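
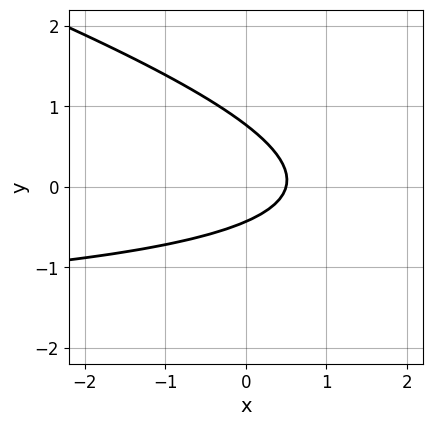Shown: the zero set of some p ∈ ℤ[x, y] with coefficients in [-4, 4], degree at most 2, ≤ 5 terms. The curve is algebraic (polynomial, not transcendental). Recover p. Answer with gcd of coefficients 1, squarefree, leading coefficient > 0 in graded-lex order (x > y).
x*y + 3*y^2 + 2*x - y - 1

First, deg p = 2.
Finally, putting this together gives p.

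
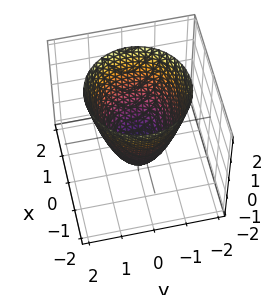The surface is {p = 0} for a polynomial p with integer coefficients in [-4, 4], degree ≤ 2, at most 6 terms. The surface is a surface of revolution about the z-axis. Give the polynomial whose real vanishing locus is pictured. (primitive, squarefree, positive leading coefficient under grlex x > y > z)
(a) deg p = 2. No degree-1 surface has this shape.
(b) Symmetries: every cross-section ⟂ z is a circle, so x, y appear only via x² + y².
(c) Against the integer gridlines: the y-axis gridline crossings are at y ∈ {-1, 1}; among the integer gridlines, it crosses the x-axis at x ∈ {-1, 1}; a circular section at z = 0 has radius exactly 1.
(d) Matching integer coefficients to the picture gives p.

3*x^2 + 3*y^2 - 2*z - 3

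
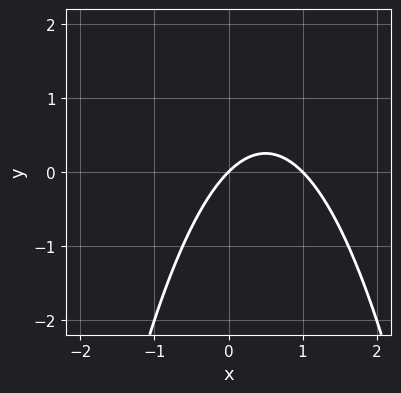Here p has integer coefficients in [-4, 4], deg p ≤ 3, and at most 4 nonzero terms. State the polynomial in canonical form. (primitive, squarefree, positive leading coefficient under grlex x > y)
x^2 - x + y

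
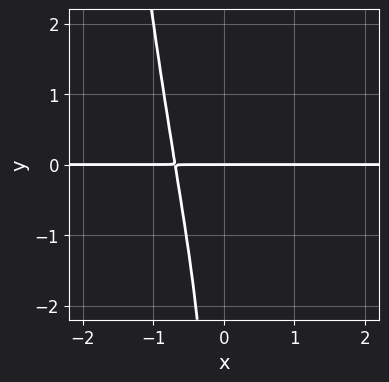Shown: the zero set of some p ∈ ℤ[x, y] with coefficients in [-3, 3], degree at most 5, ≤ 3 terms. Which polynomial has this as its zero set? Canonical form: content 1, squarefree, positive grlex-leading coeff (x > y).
(a) The degree is 4 — no degree-3 curve has this shape.
(b) Against the integer gridlines: every point of the x-axis in the box is on the curve; one y-axis crossing is at y = 0.
(c) Together with the visible shape, these determine p as stated.

3*x^3*y - x*y^2 + y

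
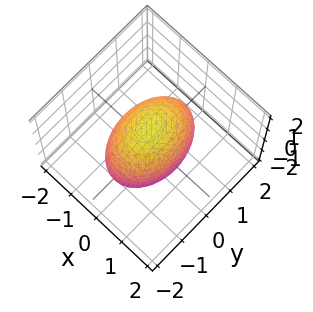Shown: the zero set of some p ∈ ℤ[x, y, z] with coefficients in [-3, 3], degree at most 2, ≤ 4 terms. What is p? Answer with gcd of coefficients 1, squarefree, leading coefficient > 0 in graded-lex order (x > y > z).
The degree is 2 — bounded and convex; a quadric.
Symmetries: mirror symmetry z ↦ −z ⇒ only even powers of z; the y ↦ −y reflection is a symmetry, so y appears only in even powers; it's symmetric under x → −x, forcing even powers of x.
Checking where it meets the axes: the x-axis gridline crossings are at x ∈ {-1, 1}.
Assembling these constraints gives the stated polynomial.

2*x^2 + y^2 + z^2 - 2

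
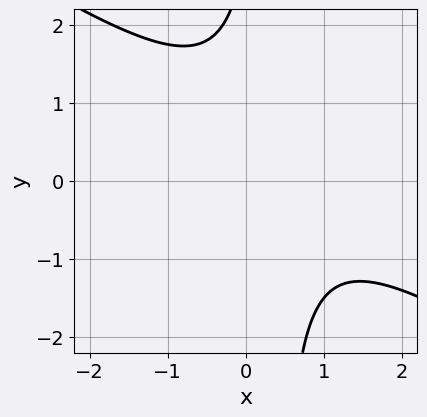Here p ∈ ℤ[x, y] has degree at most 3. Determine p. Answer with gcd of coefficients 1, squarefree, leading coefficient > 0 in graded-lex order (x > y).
2*x^2 + 3*x*y - 2*x - y + 3

First, the degree is 2 — the shape is more complex than any degree-1 curve.
Next, against the integer gridlines: the curve avoids every integer x-axis point in the box; no y-intercept at any integer in the box.
Finally, these observations pin down the coefficients.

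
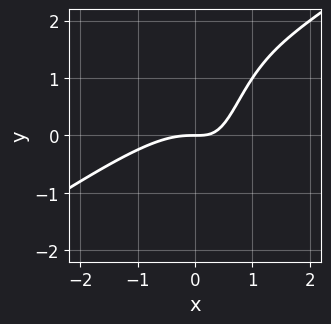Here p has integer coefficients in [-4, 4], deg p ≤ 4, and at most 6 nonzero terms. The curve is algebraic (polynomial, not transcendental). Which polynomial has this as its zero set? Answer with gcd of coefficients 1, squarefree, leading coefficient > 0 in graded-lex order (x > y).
(a) deg p = 3. A generic line meets the curve in up to 3 points.
(b) Against the integer gridlines: one y-axis crossing is at y = 0; it meets the x-axis at x = 0 (among the integer gridlines).
(c) Solving for integer coefficients yields p as stated.

2*x^3 - 3*x^2*y + 3*x*y - 2*y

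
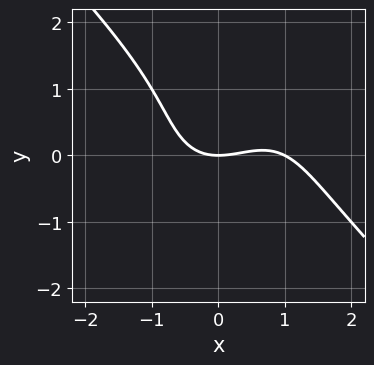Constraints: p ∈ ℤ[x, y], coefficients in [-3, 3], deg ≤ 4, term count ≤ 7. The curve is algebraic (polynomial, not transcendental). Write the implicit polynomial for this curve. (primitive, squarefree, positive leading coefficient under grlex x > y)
x^3 + y^3 - x^2 - y^2 + 2*y

1. Degree: a generic line meets the curve in up to 3 points, so deg p = 3.
2. Against the integer gridlines: the x-axis gridline crossings are at x ∈ {0, 1}; it meets the y-axis at y = 0 (among the integer gridlines).
3. Assembling these constraints gives the stated polynomial.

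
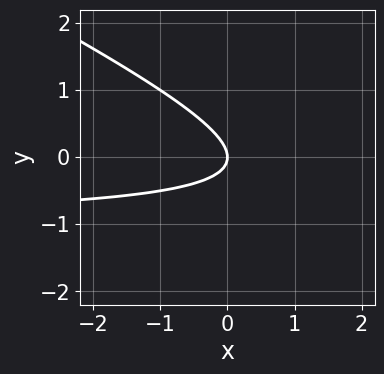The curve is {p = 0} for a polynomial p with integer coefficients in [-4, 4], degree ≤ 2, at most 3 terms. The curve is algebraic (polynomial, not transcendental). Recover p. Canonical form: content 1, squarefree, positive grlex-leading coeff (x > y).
1. deg p = 2.
2. From the visible intercepts: it meets the x-axis at x = 0 (among the integer gridlines); one y-axis crossing is at y = 0.
3. Fitting integer coefficients to these (and the overall shape) gives p.

x*y + 2*y^2 + x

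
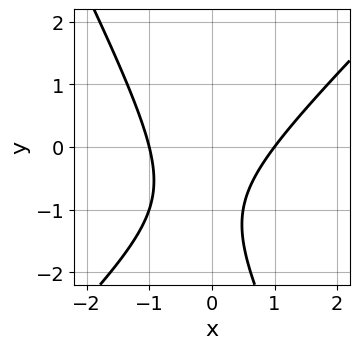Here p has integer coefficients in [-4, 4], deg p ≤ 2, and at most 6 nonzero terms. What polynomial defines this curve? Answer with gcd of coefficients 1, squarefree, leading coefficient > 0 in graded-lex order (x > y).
1. Degree: the shape is more complex than any degree-1 curve, so deg p = 2.
2. Reading off the gridlines: it misses every integer gridline on the y-axis; the x-axis gridline crossings are at x ∈ {-1, 1}.
3. Putting this together gives p.

2*x^2 - x*y - y^2 - 2*y - 2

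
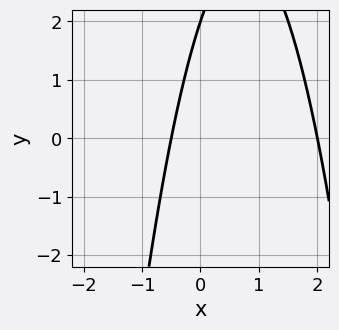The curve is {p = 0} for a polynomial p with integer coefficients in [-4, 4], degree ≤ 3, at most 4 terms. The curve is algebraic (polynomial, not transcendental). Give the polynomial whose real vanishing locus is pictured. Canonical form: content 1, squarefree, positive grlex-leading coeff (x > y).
2*x^2 - 3*x + y - 2

(a) The degree is 2 — a generic line meets the curve in up to 2 points.
(b) Reading off the gridlines: one y-axis crossing is at y = 2; it crosses the x-axis at the gridline x = 2.
(c) Solving for integer coefficients yields p as stated.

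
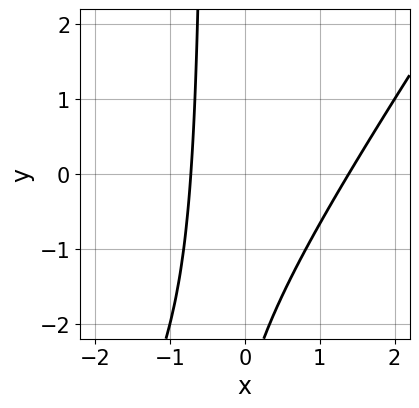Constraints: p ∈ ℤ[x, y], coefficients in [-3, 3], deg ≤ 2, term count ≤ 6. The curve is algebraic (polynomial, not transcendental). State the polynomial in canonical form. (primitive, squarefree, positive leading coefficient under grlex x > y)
3*x^2 - 2*x*y - 2*x - y - 3

First, deg p = 2.
Then, reading off the gridlines: no y-intercept at any integer in the box.
Finally, solving for integer coefficients yields p as stated.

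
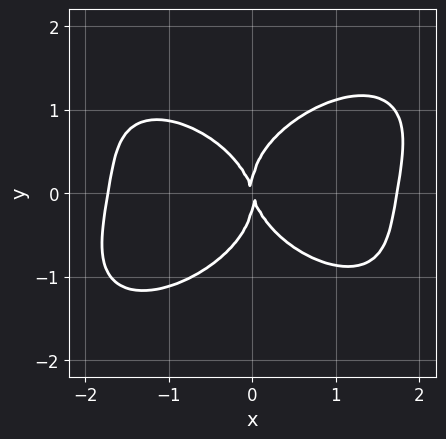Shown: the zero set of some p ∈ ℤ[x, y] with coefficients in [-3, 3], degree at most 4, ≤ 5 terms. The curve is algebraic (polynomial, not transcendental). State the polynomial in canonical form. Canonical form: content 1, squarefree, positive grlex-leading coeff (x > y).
x^4 + 2*y^4 - 3*x^2 - x*y

1. deg p = 4. A generic line meets the curve in up to 4 points.
2. Reading off the gridlines: it crosses the y-axis at the gridline y = 0; it meets the x-axis at x = 0 (among the integer gridlines).
3. Matching integer coefficients to the picture gives p.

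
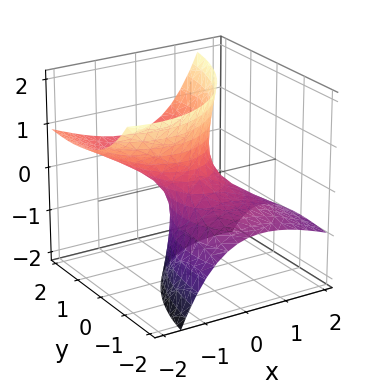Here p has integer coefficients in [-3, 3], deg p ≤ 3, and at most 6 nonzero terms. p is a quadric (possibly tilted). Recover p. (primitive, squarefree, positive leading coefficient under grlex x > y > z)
(a) deg p = 2. The shape is more complex than any degree-1 surface.
(b) From the axis intercepts and sections: the surface avoids every integer z-axis point in the box; among the integer gridlines, it crosses the y-axis at y ∈ {-1, 1}.
(c) These observations pin down the coefficients.

2*x^2 + 3*x*z + y^2 - 3*y*z - z^2 - 1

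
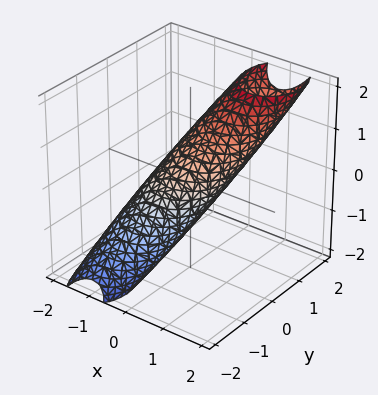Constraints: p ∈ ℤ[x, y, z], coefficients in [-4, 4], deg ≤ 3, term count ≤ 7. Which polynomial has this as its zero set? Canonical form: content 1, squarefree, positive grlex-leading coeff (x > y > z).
(a) The degree is 2 — no degree-1 surface has this shape.
(b) From the visible intercepts: the z-axis gridline crossings are at z ∈ {-1, 1}; among the integer gridlines, it crosses the y-axis at y ∈ {-1, 1}.
(c) The integer polynomial consistent with all of this is the stated p.

3*x^2 - 3*x*z + 2*y^2 - 3*y*z + 2*z^2 - 2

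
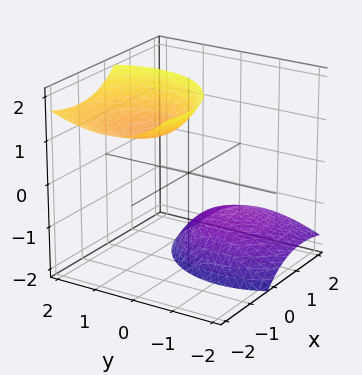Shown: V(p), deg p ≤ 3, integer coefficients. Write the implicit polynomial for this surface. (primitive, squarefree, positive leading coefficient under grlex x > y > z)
(a) I count 2 distinct pieces.
(b) deg p = 2.
(c) Reading off the gridlines: the surface avoids every integer x-axis point in the box; it misses every integer gridline on the y-axis.
(d) Matching integer coefficients to the picture gives p.

2*x^2 + 3*x*z + 2*y^2 - 2*y*z - z^2 + 3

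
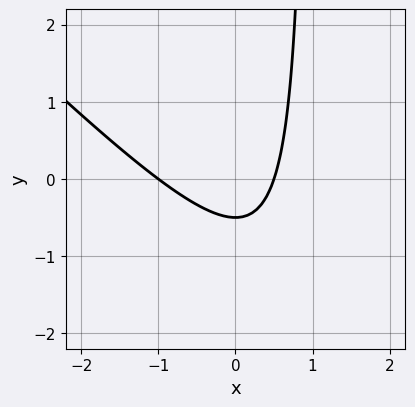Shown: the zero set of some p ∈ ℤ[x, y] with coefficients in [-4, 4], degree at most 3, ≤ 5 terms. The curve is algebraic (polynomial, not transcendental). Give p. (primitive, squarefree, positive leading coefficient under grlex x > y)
First, deg p = 2. A generic line meets the curve in up to 2 points.
Then, observable constraints: one x-axis crossing is at x = -1.
Finally, assembling these constraints gives the stated polynomial.

2*x^2 + 2*x*y + x - 2*y - 1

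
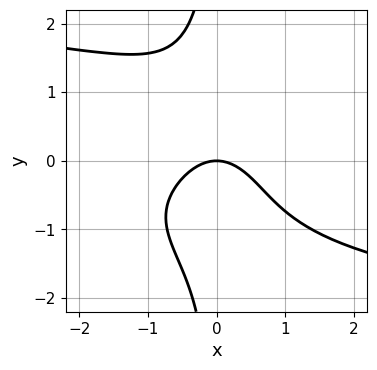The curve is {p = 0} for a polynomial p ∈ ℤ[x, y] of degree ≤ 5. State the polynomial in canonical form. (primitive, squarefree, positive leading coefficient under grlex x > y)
2*x*y^3 + 3*x^2 + 3*y

First, degree: no degree-3 curve has this shape, so deg p = 4.
Next, checking where it meets the axes: it meets the x-axis at x = 0 (among the integer gridlines); it crosses the y-axis at the gridline y = 0.
Finally, putting this together gives p.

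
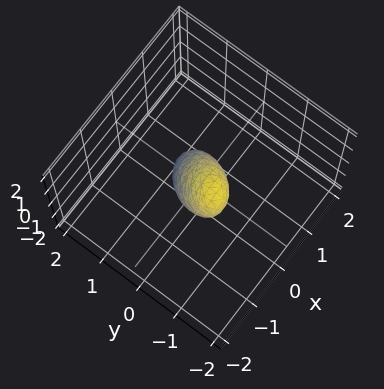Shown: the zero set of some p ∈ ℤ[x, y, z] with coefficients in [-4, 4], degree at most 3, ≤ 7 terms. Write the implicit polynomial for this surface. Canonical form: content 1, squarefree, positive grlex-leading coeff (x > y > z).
1. The degree is 2 — a generic line meets the surface in up to 2 points.
2. Matching integer coefficients to the picture gives p.

3*x^2 - 2*x*y + 3*y^2 + 3*y*z + 2*z^2 - 1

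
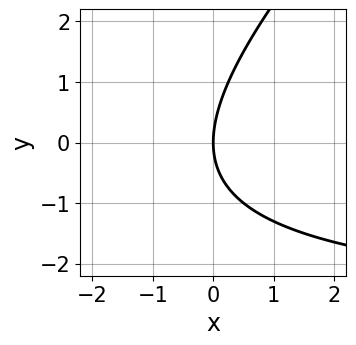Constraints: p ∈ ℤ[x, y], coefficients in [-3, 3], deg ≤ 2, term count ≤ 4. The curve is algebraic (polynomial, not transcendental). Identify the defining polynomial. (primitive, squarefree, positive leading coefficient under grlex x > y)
x*y - y^2 + 3*x

First, deg p = 2. A generic line meets the curve in up to 2 points.
Then, reading off the gridlines: it meets the y-axis at y = 0 (among the integer gridlines); one x-axis crossing is at x = 0.
Finally, matching integer coefficients to the picture gives p.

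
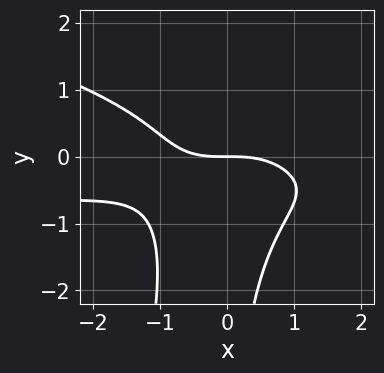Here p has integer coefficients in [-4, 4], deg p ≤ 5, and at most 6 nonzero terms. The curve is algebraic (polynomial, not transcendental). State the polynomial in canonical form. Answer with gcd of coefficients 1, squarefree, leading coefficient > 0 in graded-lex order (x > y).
x^3*y + 3*x^2*y^2 - x*y^3 + x^3 + 3*y

First, the degree is 4 — the shape is more complex than any degree-3 curve.
Then, from the axis intercepts and sections: one x-axis crossing is at x = 0; it meets the y-axis at y = 0 (among the integer gridlines).
Finally, matching integer coefficients to the picture gives p.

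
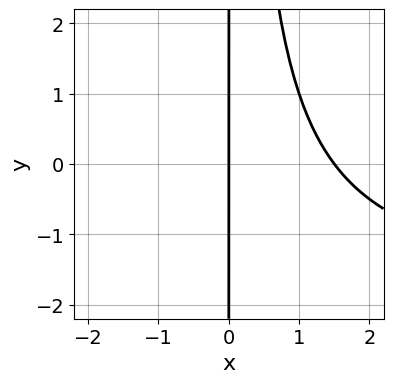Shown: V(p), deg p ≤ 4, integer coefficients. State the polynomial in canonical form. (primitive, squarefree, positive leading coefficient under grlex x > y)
(a) Degree: a generic line meets the curve in up to 3 points, so deg p = 3.
(b) From the axis intercepts and sections: the visible y-axis segment lies entirely on the curve; one x-axis crossing is at x = 0.
(c) These observations pin down the coefficients.

x^2*y + 2*x^2 - 3*x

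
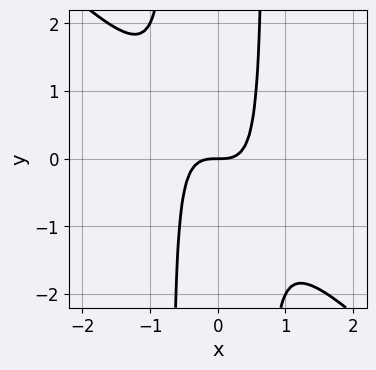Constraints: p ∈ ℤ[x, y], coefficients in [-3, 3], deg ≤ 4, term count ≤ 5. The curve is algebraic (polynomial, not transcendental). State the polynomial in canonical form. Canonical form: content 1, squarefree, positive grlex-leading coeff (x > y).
2*x^3 + 2*x^2*y - y

(a) deg p = 3. The shape is more complex than any degree-2 curve.
(b) Checking where it meets the axes: one x-axis crossing is at x = 0; it crosses the y-axis at the gridline y = 0.
(c) Assembling these constraints gives the stated polynomial.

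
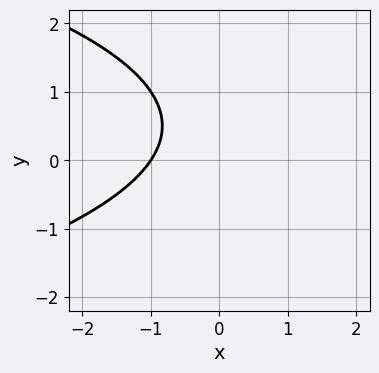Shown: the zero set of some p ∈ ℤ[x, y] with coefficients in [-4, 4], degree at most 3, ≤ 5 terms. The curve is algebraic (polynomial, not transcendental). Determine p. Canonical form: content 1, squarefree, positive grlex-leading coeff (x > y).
The degree is 2 — a generic line meets the curve in up to 2 points.
Reading off the gridlines: it meets the x-axis at x = -1 (among the integer gridlines); the curve avoids every integer y-axis point in the box.
Solving for integer coefficients yields p as stated.

2*y^2 + 3*x - 2*y + 3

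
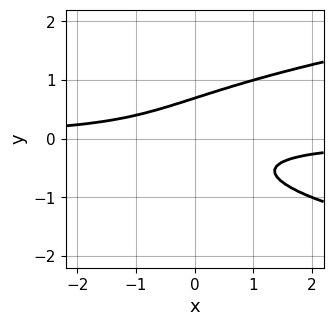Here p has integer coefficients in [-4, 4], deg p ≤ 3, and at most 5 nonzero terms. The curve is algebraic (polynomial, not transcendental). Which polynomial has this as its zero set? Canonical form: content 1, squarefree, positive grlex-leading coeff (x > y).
3*y^3 - 2*x*y - 1

(a) deg p = 3.
(b) Against the integer gridlines: the curve avoids every integer x-axis point in the box.
(c) Putting this together gives p.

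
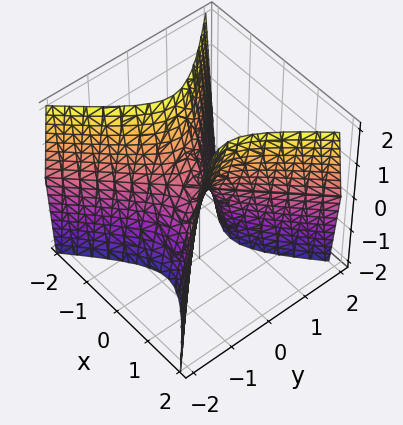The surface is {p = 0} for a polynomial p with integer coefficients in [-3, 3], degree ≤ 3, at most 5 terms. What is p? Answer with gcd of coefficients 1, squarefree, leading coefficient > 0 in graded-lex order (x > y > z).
First, degree: a saddle surface; a quadric, so deg p = 2.
Then, symmetries: the x ↦ −x reflection is a symmetry, so x appears only in even powers; it's symmetric under y → −y, forcing even powers of y.
Then, from the axis intercepts and sections: it meets the y-axis at y = 0 (among the integer gridlines); it crosses the x-axis at the gridline x = 0; one z-axis crossing is at z = 0.
Finally, solving for integer coefficients yields p as stated.

3*x^2 - 3*y^2 - z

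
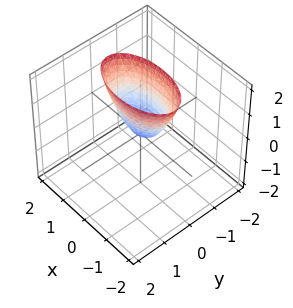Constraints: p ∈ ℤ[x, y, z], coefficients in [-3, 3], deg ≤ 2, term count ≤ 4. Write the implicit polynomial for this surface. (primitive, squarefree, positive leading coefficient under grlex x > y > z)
x^2 + 3*y^2 - z

The degree is 2 — a paraboloid; a quadric.
Symmetries: it's symmetric under y → −y, forcing even powers of y; the x ↦ −x reflection is a symmetry, so x appears only in even powers.
Checking where it meets the axes: one x-axis crossing is at x = 0; one y-axis crossing is at y = 0; it crosses the z-axis at the gridline z = 0.
Putting this together gives p.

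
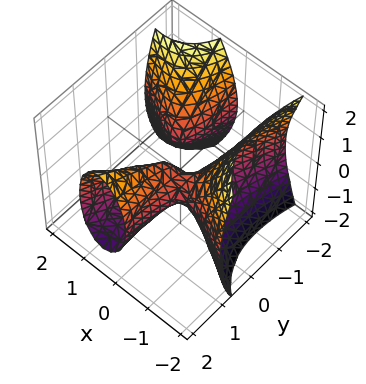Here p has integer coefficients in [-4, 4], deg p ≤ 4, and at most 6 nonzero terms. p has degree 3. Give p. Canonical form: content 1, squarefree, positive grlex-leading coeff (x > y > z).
2*x^3 + 3*x^2*y - 2*x*y^2 + 2*z^2 - y

1. There are 2 components.
2. deg p = 3.
3. Observable constraints: it meets the x-axis at x = 0 (among the integer gridlines); one z-axis crossing is at z = 0; it meets the y-axis at y = 0 (among the integer gridlines).
4. Assembling these constraints gives the stated polynomial.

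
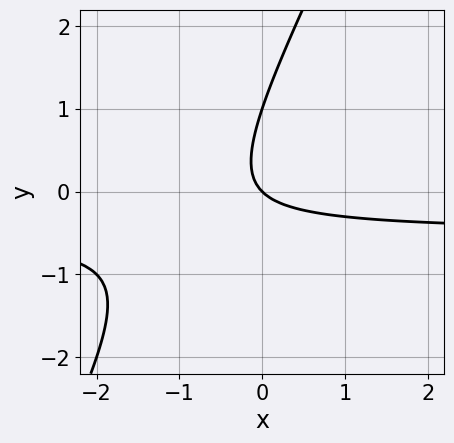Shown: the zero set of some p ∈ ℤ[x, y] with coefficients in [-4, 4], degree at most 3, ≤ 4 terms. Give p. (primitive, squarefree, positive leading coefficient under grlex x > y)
(a) deg p = 2. A generic line meets the curve in up to 2 points.
(b) Observable constraints: among the integer gridlines, it crosses the y-axis at y ∈ {0, 1}; it meets the x-axis at x = 0 (among the integer gridlines).
(c) The integer polynomial consistent with all of this is the stated p.

2*x*y - y^2 + x + y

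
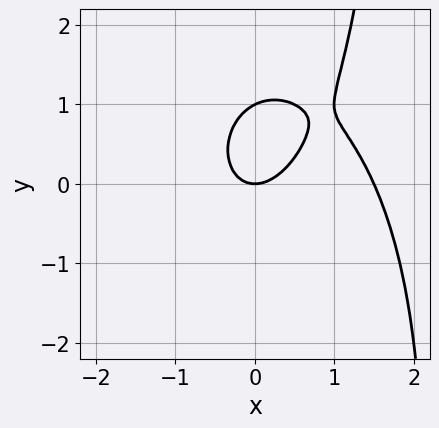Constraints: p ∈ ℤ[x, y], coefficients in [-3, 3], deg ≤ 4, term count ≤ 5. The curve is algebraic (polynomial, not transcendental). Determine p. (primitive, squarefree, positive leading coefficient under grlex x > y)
The degree is 3 — no degree-2 curve has this shape.
Against the integer gridlines: the y-axis gridline crossings are at y ∈ {0, 1}; it crosses the x-axis at the gridline x = 0.
Assembling these constraints gives the stated polynomial.

2*x^3 + x*y^2 - 3*x^2 - 2*y^2 + 2*y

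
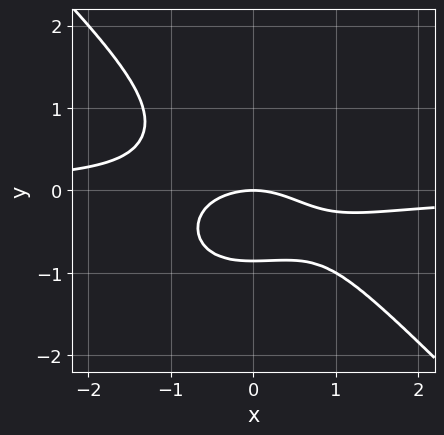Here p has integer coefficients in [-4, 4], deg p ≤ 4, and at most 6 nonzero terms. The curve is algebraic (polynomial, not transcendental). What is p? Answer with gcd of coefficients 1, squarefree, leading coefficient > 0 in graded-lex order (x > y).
2*x^3*y + 2*y^4 - y^3 + x^2 + 2*y

First, the degree is 4 — the shape is more complex than any degree-3 curve.
Next, observable constraints: one x-axis crossing is at x = 0; it crosses the y-axis at the gridline y = 0.
Finally, matching integer coefficients to the picture gives p.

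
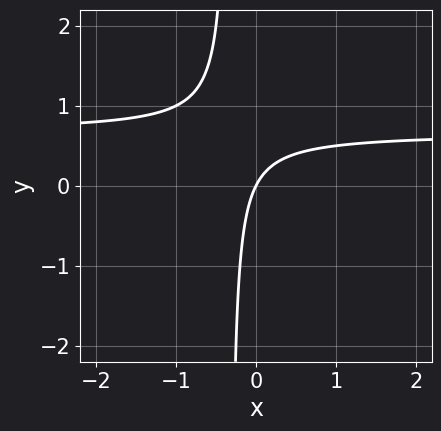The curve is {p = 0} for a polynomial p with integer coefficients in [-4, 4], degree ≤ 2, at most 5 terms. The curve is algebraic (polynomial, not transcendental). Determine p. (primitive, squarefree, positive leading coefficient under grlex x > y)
Degree: the shape is more complex than any degree-1 curve, so deg p = 2.
From the visible intercepts: it meets the y-axis at y = 0 (among the integer gridlines); one x-axis crossing is at x = 0.
Fitting integer coefficients to these (and the overall shape) gives p.

3*x*y - 2*x + y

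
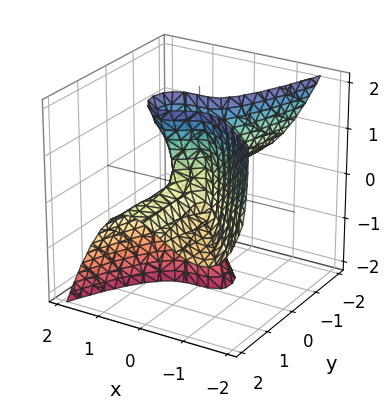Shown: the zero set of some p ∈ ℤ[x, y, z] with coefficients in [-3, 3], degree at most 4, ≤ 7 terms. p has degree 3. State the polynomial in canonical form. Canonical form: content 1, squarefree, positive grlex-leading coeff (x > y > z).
3*x^3 + 2*x^2*y + 2*y^2*z - y*z^2 - 2*x*y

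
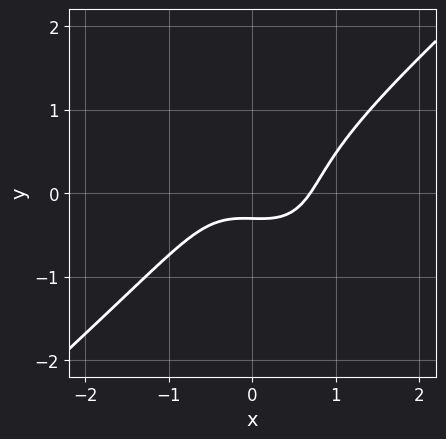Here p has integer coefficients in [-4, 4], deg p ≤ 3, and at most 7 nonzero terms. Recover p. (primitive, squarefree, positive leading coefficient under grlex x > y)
3*x^3 - x*y^2 - 3*y^3 - 3*y - 1

First, the degree is 3 — the shape is more complex than any degree-2 curve.
Finally, solving for integer coefficients yields p as stated.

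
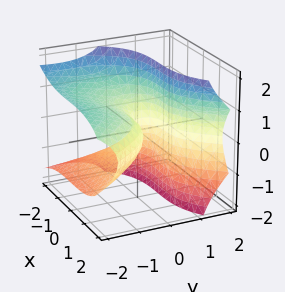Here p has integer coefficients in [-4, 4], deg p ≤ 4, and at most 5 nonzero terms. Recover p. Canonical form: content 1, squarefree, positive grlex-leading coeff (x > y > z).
x^3 - 3*y*z^2 - 2*y^2 + 2*z^2 + 2*y

(a) deg p = 3. The shape is more complex than any degree-2 surface.
(b) Against the integer gridlines: it meets the x-axis at x = 0 (among the integer gridlines); the y-axis gridline crossings are at y ∈ {0, 1}.
(c) Assembling these constraints gives the stated polynomial.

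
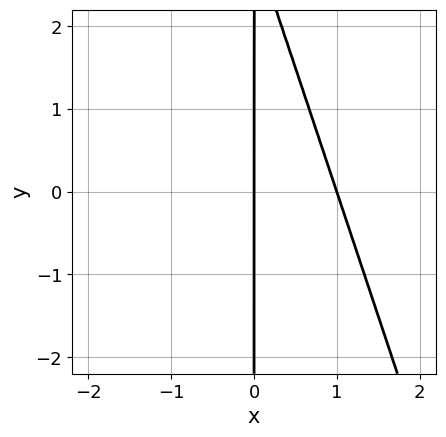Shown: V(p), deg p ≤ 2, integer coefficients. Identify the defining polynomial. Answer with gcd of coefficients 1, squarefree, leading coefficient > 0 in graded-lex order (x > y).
3*x^2 + x*y - 3*x

Degree: no degree-1 curve has this shape, so deg p = 2.
Checking where it meets the axes: among the integer gridlines, it crosses the x-axis at x ∈ {0, 1}; the visible y-axis segment lies entirely on the curve.
Together with the visible shape, these determine p as stated.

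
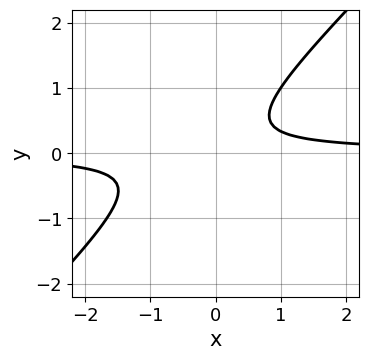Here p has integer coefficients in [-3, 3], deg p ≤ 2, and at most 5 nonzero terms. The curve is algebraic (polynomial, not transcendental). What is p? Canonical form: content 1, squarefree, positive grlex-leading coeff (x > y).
3*x*y - 3*y^2 + y - 1

1. deg p = 2.
2. From the axis intercepts and sections: the curve avoids every integer x-axis point in the box; it misses every integer gridline on the y-axis.
3. These observations pin down the coefficients.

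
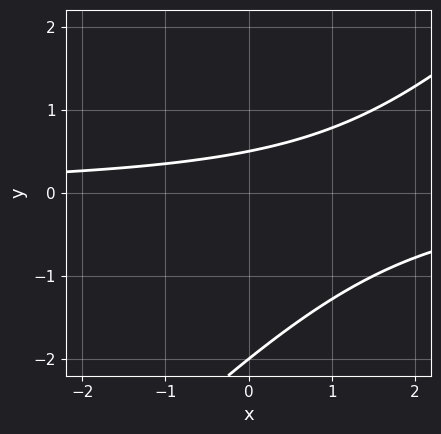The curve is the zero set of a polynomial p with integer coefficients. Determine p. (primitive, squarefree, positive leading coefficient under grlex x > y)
(a) Degree: a generic line meets the curve in up to 2 points, so deg p = 2.
(b) From the axis intercepts and sections: one y-axis crossing is at y = -2; it misses every integer gridline on the x-axis.
(c) Putting this together gives p.

2*x*y - 2*y^2 - 3*y + 2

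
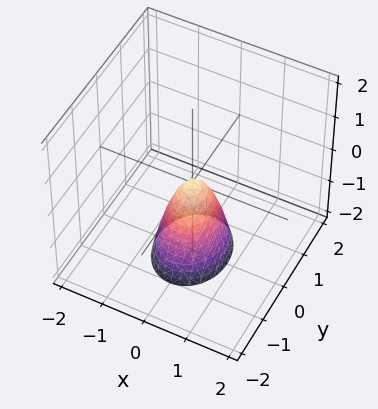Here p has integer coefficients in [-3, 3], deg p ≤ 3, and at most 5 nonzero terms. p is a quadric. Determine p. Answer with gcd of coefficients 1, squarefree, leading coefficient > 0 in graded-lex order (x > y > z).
First, deg p = 2. A single bowl opening along one axis; a quadric.
Next, symmetries: it's symmetric under x → −x, forcing even powers of x; the y ↦ −y reflection is a symmetry, so y appears only in even powers.
Next, observable constraints: it meets the z-axis at z = 0 (among the integer gridlines); it meets the x-axis at x = 0 (among the integer gridlines).
Finally, fitting integer coefficients to these (and the overall shape) gives p.

3*x^2 + 2*y^2 + z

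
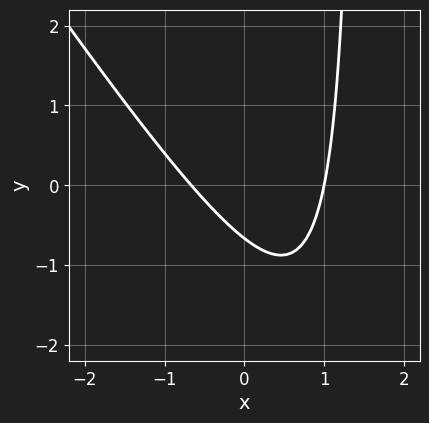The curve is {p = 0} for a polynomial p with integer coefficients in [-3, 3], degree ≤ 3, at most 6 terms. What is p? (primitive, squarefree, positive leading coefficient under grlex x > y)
3*x^2 + 2*x*y - x - 3*y - 2

1. deg p = 2. A generic line meets the curve in up to 2 points.
2. From the visible intercepts: it meets the x-axis at x = 1 (among the integer gridlines).
3. Solving for integer coefficients yields p as stated.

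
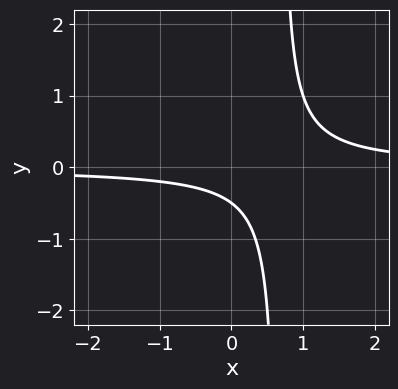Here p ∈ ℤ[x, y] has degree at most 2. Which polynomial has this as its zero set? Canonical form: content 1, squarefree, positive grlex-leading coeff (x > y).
3*x*y - 2*y - 1

First, the degree is 2 — the shape is more complex than any degree-1 curve.
Then, from the axis intercepts and sections: the curve avoids every integer x-axis point in the box.
Finally, fitting integer coefficients to these (and the overall shape) gives p.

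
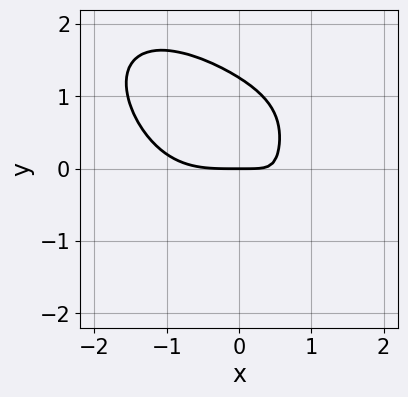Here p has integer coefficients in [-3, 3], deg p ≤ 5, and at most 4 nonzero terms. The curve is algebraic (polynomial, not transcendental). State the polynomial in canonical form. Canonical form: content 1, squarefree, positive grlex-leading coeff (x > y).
(a) The degree is 4 — a generic line meets the curve in up to 4 points.
(b) From the axis intercepts and sections: it meets the y-axis at y = 0 (among the integer gridlines); it meets the x-axis at x = 0 (among the integer gridlines).
(c) Putting this together gives p.

x^4 + y^4 + 3*x*y - 2*y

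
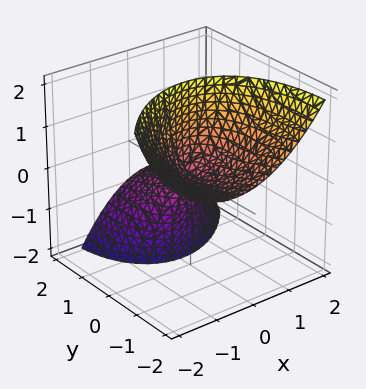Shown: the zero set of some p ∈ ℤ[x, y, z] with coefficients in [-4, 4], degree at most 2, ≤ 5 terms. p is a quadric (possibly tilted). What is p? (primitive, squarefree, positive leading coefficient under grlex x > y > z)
2*x^2 - x*y + y^2 + 3*y*z - z

(a) The picture has 2 separate pieces.
(b) The degree is 2 — no degree-1 surface has this shape.
(c) From the axis intercepts and sections: one x-axis crossing is at x = 0; it crosses the y-axis at the gridline y = 0; one z-axis crossing is at z = 0.
(d) The integer polynomial consistent with all of this is the stated p.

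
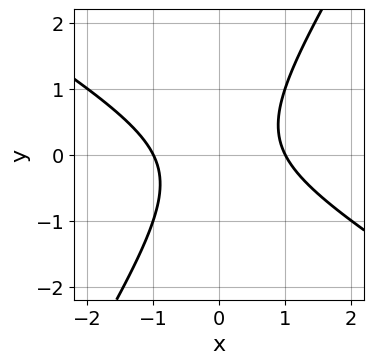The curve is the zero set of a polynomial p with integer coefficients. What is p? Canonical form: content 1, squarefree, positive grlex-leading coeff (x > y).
x^2 + x*y - y^2 - 1

1. Degree: the shape is more complex than any degree-1 curve, so deg p = 2.
2. Reading off the gridlines: no y-intercept at any integer in the box; the x-axis gridline crossings are at x ∈ {-1, 1}.
3. Putting this together gives p.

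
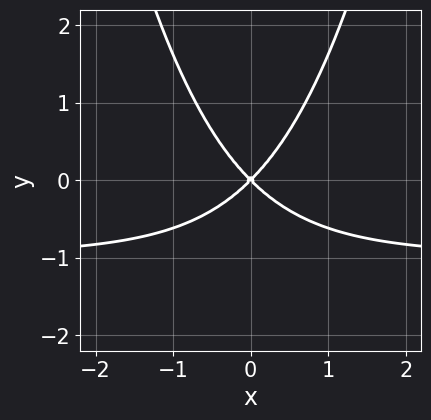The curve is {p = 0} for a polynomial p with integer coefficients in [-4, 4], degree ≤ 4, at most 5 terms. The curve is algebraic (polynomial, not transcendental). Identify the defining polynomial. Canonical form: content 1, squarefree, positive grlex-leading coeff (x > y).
x^2*y + x^2 - y^2

Degree: the shape is more complex than any degree-2 curve, so deg p = 3.
Symmetries: mirror symmetry x ↦ −x ⇒ only even powers of x.
From the axis intercepts and sections: one x-axis crossing is at x = 0; one y-axis crossing is at y = 0.
Assembling these constraints gives the stated polynomial.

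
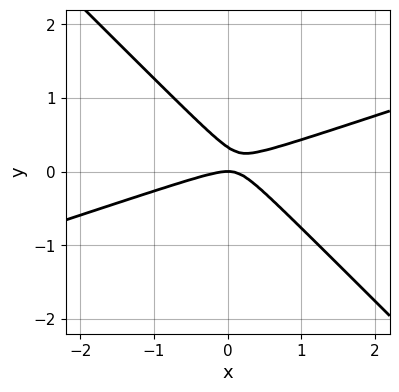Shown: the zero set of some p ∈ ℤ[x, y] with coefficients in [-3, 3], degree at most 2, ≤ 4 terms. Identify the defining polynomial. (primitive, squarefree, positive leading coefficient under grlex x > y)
x^2 - 2*x*y - 3*y^2 + y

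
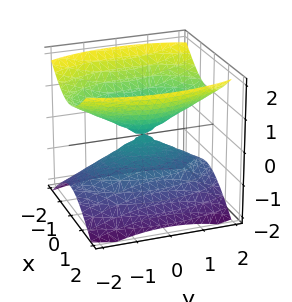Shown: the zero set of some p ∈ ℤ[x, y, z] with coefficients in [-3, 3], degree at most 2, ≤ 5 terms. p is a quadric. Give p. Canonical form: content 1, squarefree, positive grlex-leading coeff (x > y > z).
3*x^2 + y^2 - 3*z^2

First, I count 2 distinct pieces. Treating them together as one polynomial.
Next, degree: a double cone through the origin; a quadric, so deg p = 2.
Then, symmetries: it's symmetric under y → −y, forcing even powers of y; mirror symmetry x ↦ −x ⇒ only even powers of x; the z ↦ −z reflection is a symmetry, so z appears only in even powers.
Next, reading off the gridlines: it crosses the x-axis at the gridline x = 0; one y-axis crossing is at y = 0.
Finally, putting this together gives p.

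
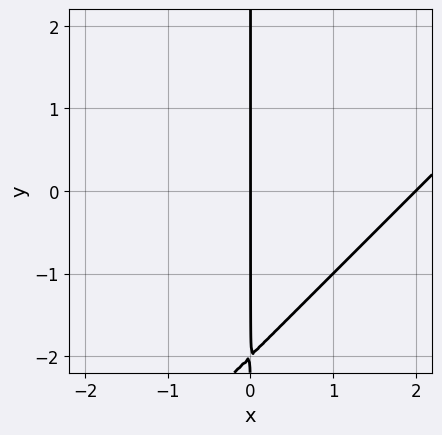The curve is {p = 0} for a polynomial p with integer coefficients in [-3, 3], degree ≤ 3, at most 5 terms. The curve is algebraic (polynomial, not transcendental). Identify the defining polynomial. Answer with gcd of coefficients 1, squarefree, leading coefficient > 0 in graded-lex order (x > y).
x^2 - x*y - 2*x

(a) The degree is 2 — a generic line meets the curve in up to 2 points.
(b) Reading off the gridlines: every point of the y-axis in the box is on the curve; the x-axis gridline crossings are at x ∈ {0, 2}.
(c) The integer polynomial consistent with all of this is the stated p.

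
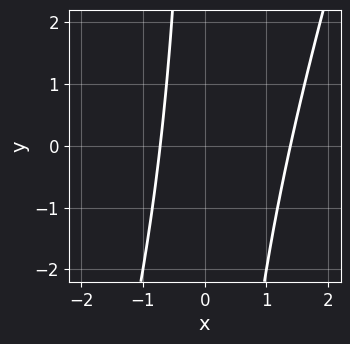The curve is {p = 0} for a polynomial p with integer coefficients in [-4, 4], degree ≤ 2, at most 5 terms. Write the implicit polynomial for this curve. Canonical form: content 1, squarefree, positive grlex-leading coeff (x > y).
3*x^2 - x*y - 2*x - 3

1. The degree is 2 — a generic line meets the curve in up to 2 points.
2. Reading off the gridlines: the curve avoids every integer y-axis point in the box.
3. Solving for integer coefficients yields p as stated.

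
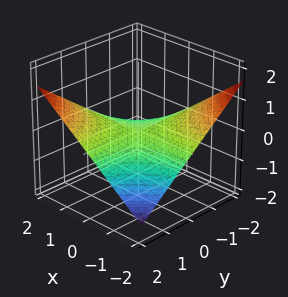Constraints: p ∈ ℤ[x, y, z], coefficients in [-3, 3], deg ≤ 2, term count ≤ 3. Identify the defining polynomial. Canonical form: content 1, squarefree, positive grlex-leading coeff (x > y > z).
x*y - 3*z

1. Degree: a saddle surface; a quadric, so deg p = 2.
2. Checking where it meets the axes: every point of the y-axis in the box is on the surface; one z-axis crossing is at z = 0; every point of the x-axis in the box is on the surface.
3. Fitting integer coefficients to these (and the overall shape) gives p.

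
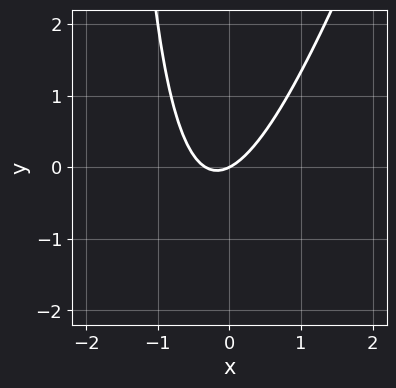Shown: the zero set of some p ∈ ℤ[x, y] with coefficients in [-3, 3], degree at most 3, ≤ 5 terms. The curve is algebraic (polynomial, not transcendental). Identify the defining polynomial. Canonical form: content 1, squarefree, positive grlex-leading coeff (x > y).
3*x^2 - x*y + x - 2*y

1. deg p = 2. No degree-1 curve has this shape.
2. Observable constraints: one y-axis crossing is at y = 0; it crosses the x-axis at the gridline x = 0.
3. Matching integer coefficients to the picture gives p.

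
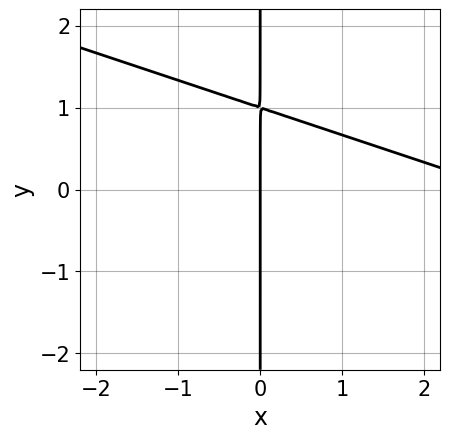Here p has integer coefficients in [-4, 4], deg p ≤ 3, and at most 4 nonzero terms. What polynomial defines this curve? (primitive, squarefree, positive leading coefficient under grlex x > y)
x^2 + 3*x*y - 3*x

Degree: no degree-1 curve has this shape, so deg p = 2.
Reading off the gridlines: the visible y-axis segment lies entirely on the curve; one x-axis crossing is at x = 0.
Assembling these constraints gives the stated polynomial.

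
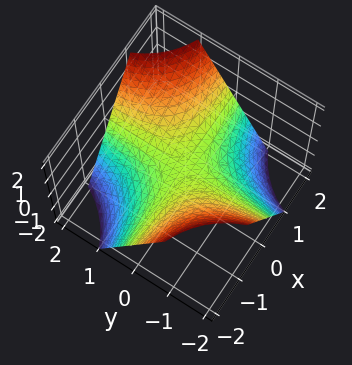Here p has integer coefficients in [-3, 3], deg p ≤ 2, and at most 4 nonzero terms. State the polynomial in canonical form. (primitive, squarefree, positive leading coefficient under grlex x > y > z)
First, degree: a hyperbolic paraboloid; a quadric, so deg p = 2.
Then, reading off the gridlines: the visible y-axis segment lies entirely on the surface; it meets the z-axis at z = 0 (among the integer gridlines); the visible x-axis segment lies entirely on the surface.
Finally, matching integer coefficients to the picture gives p.

x*y - z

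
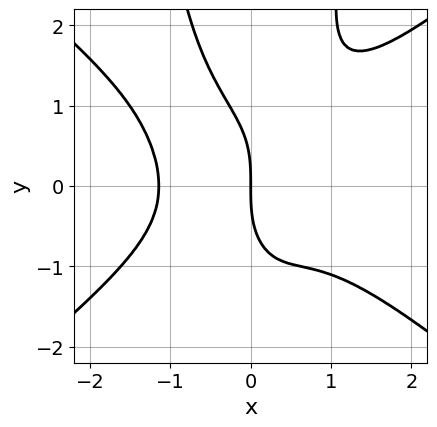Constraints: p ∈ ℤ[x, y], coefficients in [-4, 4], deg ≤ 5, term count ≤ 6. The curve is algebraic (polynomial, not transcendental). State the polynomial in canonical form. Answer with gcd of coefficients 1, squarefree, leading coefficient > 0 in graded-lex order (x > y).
2*x^4 - 3*x^2*y^2 + y^3 + 3*x

The degree is 4 — no degree-3 curve has this shape.
From the axis intercepts and sections: it meets the x-axis at x = 0 (among the integer gridlines); one y-axis crossing is at y = 0.
Putting this together gives p.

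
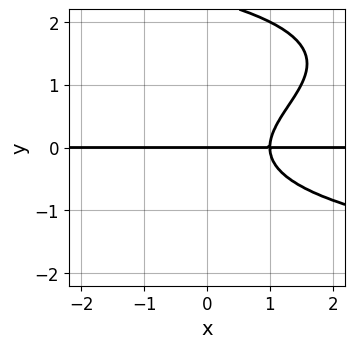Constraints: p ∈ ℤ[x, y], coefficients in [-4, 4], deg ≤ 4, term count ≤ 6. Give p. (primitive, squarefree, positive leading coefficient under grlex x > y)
y^4 - 2*y^3 + 2*x*y - 2*y

First, deg p = 4.
Next, against the integer gridlines: one y-axis crossing is at y = 0; every point of the x-axis in the box is on the curve.
Finally, matching integer coefficients to the picture gives p.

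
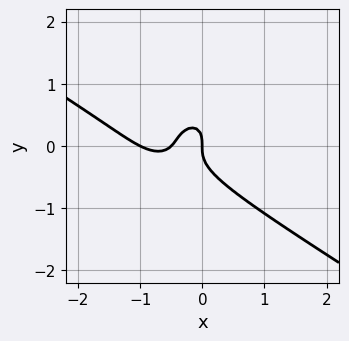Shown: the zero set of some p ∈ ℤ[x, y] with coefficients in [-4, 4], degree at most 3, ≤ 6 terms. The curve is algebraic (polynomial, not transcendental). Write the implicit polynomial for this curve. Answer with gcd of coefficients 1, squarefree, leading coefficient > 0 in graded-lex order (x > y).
(a) deg p = 3. No degree-2 curve has this shape.
(b) Reading off the gridlines: among the integer gridlines, it crosses the x-axis at x ∈ {-1, 0}; it meets the y-axis at y = 0 (among the integer gridlines).
(c) These observations pin down the coefficients.

2*x^3 + 2*x^2*y + 3*y^3 + 3*x^2 + x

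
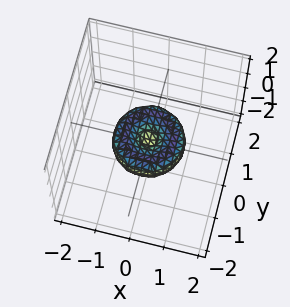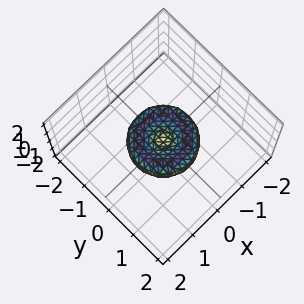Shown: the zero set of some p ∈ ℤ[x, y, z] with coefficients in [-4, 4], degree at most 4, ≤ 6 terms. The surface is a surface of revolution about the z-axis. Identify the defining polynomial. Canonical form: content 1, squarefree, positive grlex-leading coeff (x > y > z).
deg p = 4.
By symmetry, the z-axis is an axis of rotation, so x and y enter only as x² + y².
From the axis intercepts and sections: it meets the z-axis at z = 0 (among the integer gridlines); the y-axis gridline crossings are at y ∈ {-1, 0, 1}; the x-axis gridline crossings are at x ∈ {-1, 0, 1}; a circular section at z = 0 has radius exactly 1.
These observations pin down the coefficients.

2*x^4 + 4*x^2*y^2 + 2*y^4 - 2*x^2 - 2*y^2 + 3*z^2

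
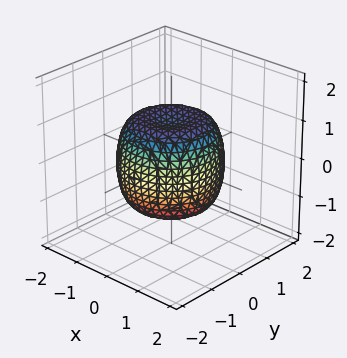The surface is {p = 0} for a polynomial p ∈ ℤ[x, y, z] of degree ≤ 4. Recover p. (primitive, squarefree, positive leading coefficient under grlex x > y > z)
(a) deg p = 4.
(b) Symmetries: rotational symmetry about the z-axis ⇒ p depends on x, y only through x² + y².
(c) From the axis intercepts and sections: a circular section at z = 1 has radius exactly 1; among the integer gridlines, it crosses the z-axis at z ∈ {-1, 1}.
(d) The integer polynomial consistent with all of this is the stated p.

x^4 + 2*x^2*y^2 + y^4 - x^2 - y^2 + z^2 - 1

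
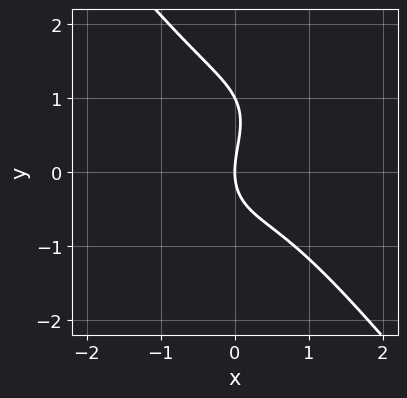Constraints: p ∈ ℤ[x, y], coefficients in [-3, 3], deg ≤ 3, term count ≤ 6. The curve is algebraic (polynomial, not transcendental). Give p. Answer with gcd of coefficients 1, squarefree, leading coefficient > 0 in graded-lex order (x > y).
Degree: a generic line meets the curve in up to 3 points, so deg p = 3.
Reading off the gridlines: one x-axis crossing is at x = 0; among the integer gridlines, it crosses the y-axis at y ∈ {0, 1}.
Matching integer coefficients to the picture gives p.

2*x^3 + y^3 - x^2 - y^2 + 2*x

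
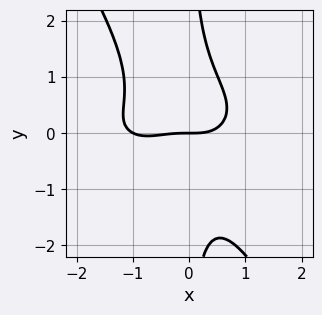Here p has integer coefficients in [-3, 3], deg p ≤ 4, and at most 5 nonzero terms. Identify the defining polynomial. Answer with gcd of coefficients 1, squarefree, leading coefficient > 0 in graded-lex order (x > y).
x^4 + 3*x^2*y^2 + 2*x*y^3 + x^3 - 2*y

deg p = 4.
Against the integer gridlines: it meets the y-axis at y = 0 (among the integer gridlines); the x-axis gridline crossings are at x ∈ {-1, 0}.
Fitting integer coefficients to these (and the overall shape) gives p.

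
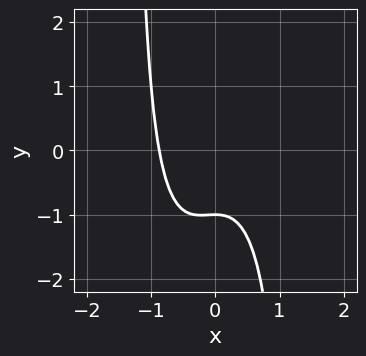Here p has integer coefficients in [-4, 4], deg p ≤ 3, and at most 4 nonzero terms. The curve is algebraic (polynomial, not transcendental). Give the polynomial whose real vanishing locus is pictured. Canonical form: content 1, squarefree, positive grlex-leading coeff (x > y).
3*x^3 - x^2*y + 2*y + 2

First, deg p = 3. No degree-2 curve has this shape.
Then, against the integer gridlines: one y-axis crossing is at y = -1.
Finally, matching integer coefficients to the picture gives p.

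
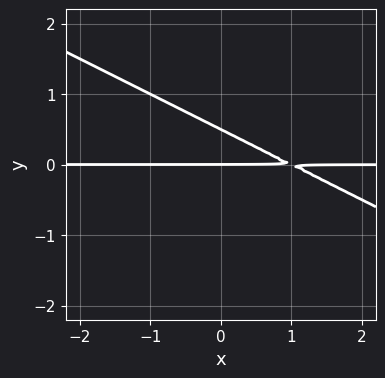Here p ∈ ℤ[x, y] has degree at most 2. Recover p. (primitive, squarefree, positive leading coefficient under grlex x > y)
First, deg p = 2. The shape is more complex than any degree-1 curve.
Next, checking where it meets the axes: it meets the y-axis at y = 0 (among the integer gridlines); every point of the x-axis in the box is on the curve.
Finally, the integer polynomial consistent with all of this is the stated p.

x*y + 2*y^2 - y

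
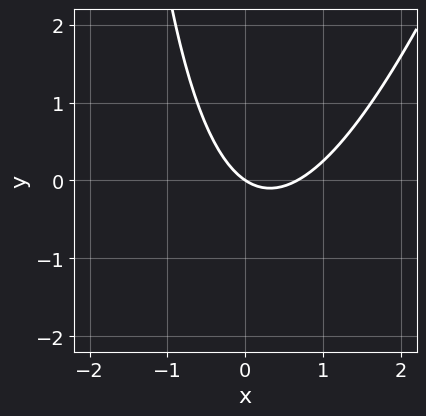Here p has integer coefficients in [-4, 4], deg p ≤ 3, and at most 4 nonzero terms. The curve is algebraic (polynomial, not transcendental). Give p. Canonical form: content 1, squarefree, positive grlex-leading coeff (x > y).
3*x^2 - x*y - 2*x - 3*y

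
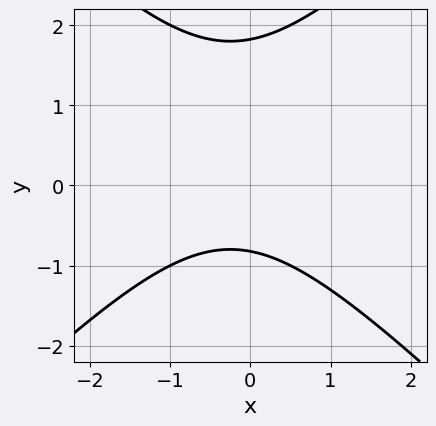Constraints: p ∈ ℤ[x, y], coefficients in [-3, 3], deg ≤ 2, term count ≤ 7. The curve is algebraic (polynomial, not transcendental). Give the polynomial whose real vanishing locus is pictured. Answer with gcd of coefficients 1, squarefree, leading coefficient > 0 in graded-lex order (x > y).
First, degree: no degree-1 curve has this shape, so deg p = 2.
Next, against the integer gridlines: the curve avoids every integer x-axis point in the box.
Finally, fitting integer coefficients to these (and the overall shape) gives p.

2*x^2 - 2*y^2 + x + 2*y + 3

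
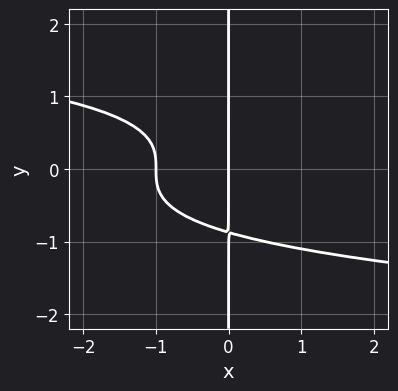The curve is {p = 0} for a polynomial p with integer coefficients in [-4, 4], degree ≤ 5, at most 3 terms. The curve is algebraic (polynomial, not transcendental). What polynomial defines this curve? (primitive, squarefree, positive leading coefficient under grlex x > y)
The degree is 4 — no degree-3 curve has this shape.
Observable constraints: the x-axis gridline crossings are at x ∈ {-1, 0}; every point of the y-axis in the box is on the curve.
The integer polynomial consistent with all of this is the stated p.

3*x*y^3 + 2*x^2 + 2*x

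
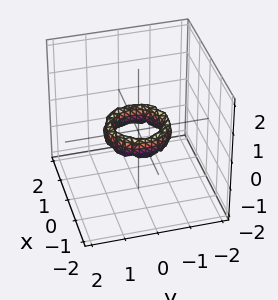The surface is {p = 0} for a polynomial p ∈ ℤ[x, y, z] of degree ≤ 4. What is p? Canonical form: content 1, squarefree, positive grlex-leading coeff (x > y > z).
2*x^4 + 4*x^2*y^2 + 2*y^4 - 3*x^2 - 3*y^2 + z^2 + 1

First, the degree is 4 — a generic line meets the surface in up to 4 points.
Then, by symmetry, every cross-section ⟂ z is a circle, so x, y appear only via x² + y².
Next, reading off the gridlines: among the integer gridlines, it crosses the y-axis at y ∈ {-1, 1}; the x-axis gridline crossings are at x ∈ {-1, 1}; a circular section at z = 0 has radius between 0 and 1; it misses every integer gridline on the z-axis.
Finally, matching integer coefficients to the picture gives p.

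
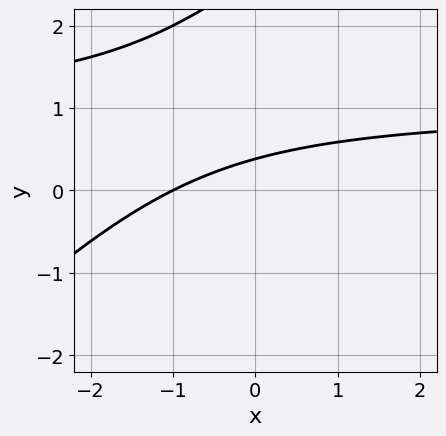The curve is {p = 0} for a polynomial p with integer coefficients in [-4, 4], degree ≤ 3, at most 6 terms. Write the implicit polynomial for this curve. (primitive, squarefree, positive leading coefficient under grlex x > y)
x*y - y^2 - x + 3*y - 1

deg p = 2. The shape is more complex than any degree-1 curve.
Reading off the gridlines: it crosses the x-axis at the gridline x = -1.
Assembling these constraints gives the stated polynomial.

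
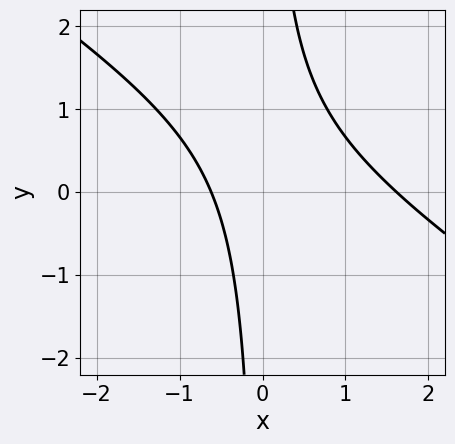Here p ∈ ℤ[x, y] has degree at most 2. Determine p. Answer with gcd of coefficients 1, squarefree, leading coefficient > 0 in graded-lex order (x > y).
1. The degree is 2 — no degree-1 curve has this shape.
2. Against the integer gridlines: the curve avoids every integer y-axis point in the box.
3. Matching integer coefficients to the picture gives p.

2*x^2 + 3*x*y - 2*x - 2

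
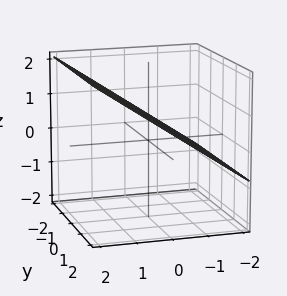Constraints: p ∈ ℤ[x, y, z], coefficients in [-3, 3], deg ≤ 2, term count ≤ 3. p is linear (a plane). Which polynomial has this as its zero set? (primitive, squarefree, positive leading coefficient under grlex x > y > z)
1. deg p = 1.
2. Reading off the gridlines: it misses every integer gridline on the y-axis; it meets the x-axis at x = -1 (among the integer gridlines).
3. The integer polynomial consistent with all of this is the stated p.

2*x - 3*z + 2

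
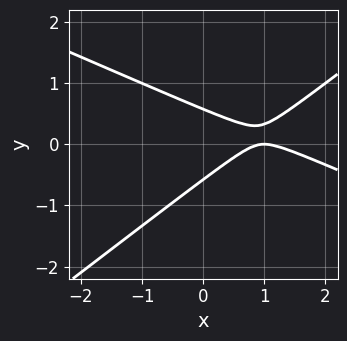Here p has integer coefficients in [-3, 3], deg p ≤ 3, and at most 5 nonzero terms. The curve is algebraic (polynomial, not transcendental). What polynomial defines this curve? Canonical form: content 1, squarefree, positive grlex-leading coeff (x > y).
(a) deg p = 2. A generic line meets the curve in up to 2 points.
(b) Reading off the gridlines: it meets the x-axis at x = 1 (among the integer gridlines).
(c) Together with the visible shape, these determine p as stated.

x^2 + x*y - 3*y^2 - 2*x + 1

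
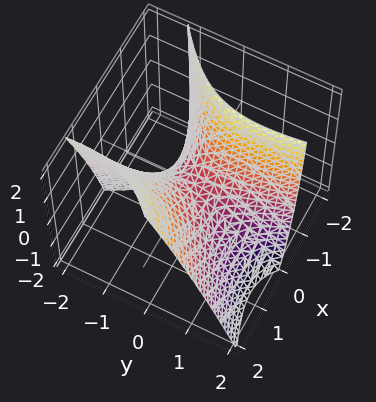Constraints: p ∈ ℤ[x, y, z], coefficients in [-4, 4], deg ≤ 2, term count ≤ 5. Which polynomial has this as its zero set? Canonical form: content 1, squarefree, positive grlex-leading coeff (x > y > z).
1. The degree is 2 — the shape is more complex than any degree-1 surface.
2. From the visible intercepts: it meets the x-axis at x = 0 (among the integer gridlines); one y-axis crossing is at y = 0.
3. Together with the visible shape, these determine p as stated.

2*x^2 - 3*x*y - x*z - y^2 - 2*z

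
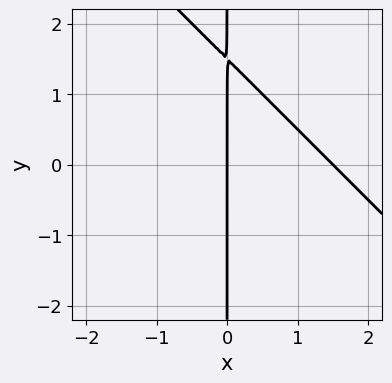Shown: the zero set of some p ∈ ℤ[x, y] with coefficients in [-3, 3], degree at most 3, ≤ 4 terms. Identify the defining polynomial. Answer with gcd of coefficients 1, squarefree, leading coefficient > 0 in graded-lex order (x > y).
2*x^2 + 2*x*y - 3*x

1. deg p = 2. A generic line meets the curve in up to 2 points.
2. Reading off the gridlines: it crosses the x-axis at the gridline x = 0; every point of the y-axis in the box is on the curve.
3. Fitting integer coefficients to these (and the overall shape) gives p.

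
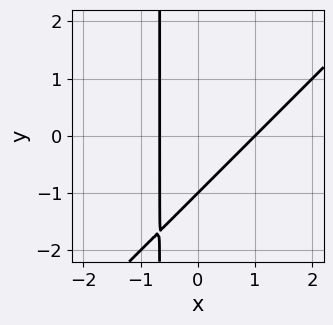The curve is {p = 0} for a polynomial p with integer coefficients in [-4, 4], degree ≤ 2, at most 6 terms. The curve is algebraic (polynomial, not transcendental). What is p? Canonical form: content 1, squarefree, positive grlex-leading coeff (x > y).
First, deg p = 2. The shape is more complex than any degree-1 curve.
Next, observable constraints: it crosses the x-axis at the gridline x = 1; one y-axis crossing is at y = -1.
Finally, matching integer coefficients to the picture gives p.

3*x^2 - 3*x*y - x - 2*y - 2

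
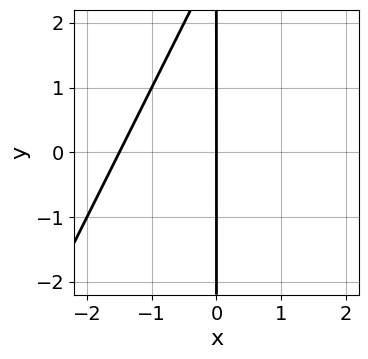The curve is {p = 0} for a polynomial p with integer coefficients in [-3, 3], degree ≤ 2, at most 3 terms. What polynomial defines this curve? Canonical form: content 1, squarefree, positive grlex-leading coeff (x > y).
Degree: a generic line meets the curve in up to 2 points, so deg p = 2.
Checking where it meets the axes: every point of the y-axis in the box is on the curve; one x-axis crossing is at x = 0.
The integer polynomial consistent with all of this is the stated p.

2*x^2 - x*y + 3*x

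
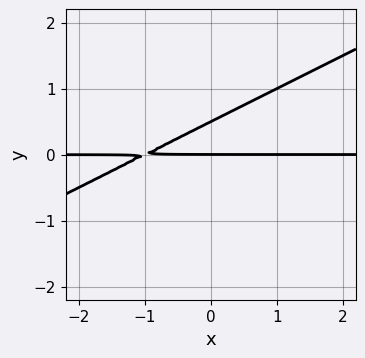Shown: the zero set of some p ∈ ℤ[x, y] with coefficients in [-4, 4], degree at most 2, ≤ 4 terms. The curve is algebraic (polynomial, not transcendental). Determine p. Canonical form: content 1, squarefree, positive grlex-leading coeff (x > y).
x*y - 2*y^2 + y

(a) deg p = 2.
(b) From the visible intercepts: the visible x-axis segment lies entirely on the curve; one y-axis crossing is at y = 0.
(c) Putting this together gives p.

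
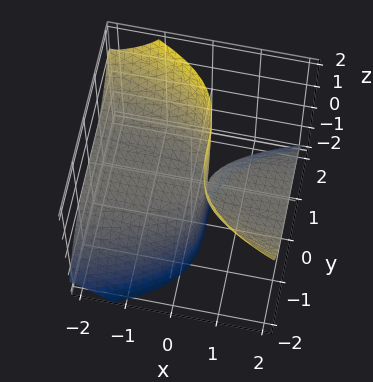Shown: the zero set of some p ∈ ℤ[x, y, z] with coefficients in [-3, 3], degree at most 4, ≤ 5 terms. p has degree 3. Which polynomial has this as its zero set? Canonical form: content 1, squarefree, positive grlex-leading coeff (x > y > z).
y^3 + 3*x*z - z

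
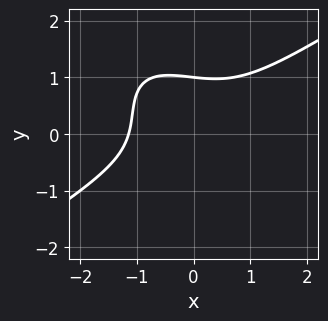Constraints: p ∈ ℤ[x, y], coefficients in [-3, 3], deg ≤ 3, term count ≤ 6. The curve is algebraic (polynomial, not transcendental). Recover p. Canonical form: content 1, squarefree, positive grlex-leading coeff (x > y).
1. The degree is 3 — no degree-2 curve has this shape.
2. Reading off the gridlines: one y-axis crossing is at y = 1.
3. Matching integer coefficients to the picture gives p.

2*x^3 - 3*x*y^2 - 3*y^3 + 2*x*y + 3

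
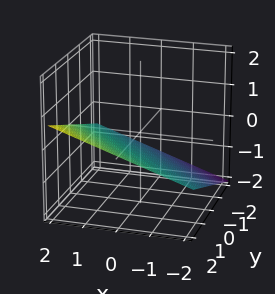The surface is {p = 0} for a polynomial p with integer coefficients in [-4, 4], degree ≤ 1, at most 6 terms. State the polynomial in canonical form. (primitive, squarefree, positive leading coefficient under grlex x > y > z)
(a) Degree: every cross-section is a straight line — this is a plane, so deg p = 1.
(b) From the axis intercepts and sections: it crosses the y-axis at the gridline y = 2; it meets the x-axis at x = 2 (among the integer gridlines).
(c) Solving for integer coefficients yields p as stated.

x + y - 3*z - 2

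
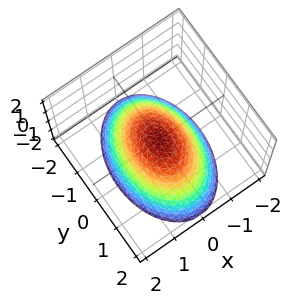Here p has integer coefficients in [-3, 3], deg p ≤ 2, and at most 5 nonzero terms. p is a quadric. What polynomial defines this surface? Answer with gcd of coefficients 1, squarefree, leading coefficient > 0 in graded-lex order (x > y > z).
Degree: a single bowl opening along one axis; a quadric, so deg p = 2.
Symmetries: mirror symmetry x ↦ −x ⇒ only even powers of x; the y ↦ −y reflection is a symmetry, so y appears only in even powers.
Against the integer gridlines: it crosses the z-axis at the gridline z = 0; one x-axis crossing is at x = 0.
Putting this together gives p.

2*x^2 + y^2 + 2*z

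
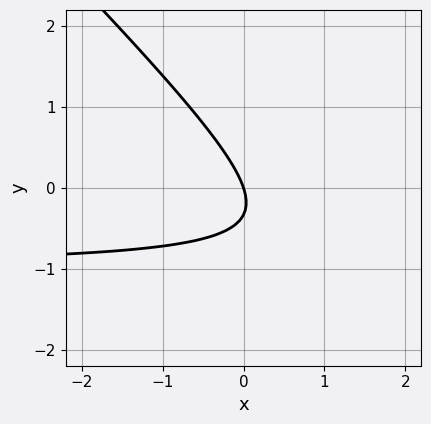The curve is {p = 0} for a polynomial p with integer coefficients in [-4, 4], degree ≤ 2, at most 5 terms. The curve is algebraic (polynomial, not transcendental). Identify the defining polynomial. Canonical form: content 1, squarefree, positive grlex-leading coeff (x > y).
First, the degree is 2 — no degree-1 curve has this shape.
Then, against the integer gridlines: it crosses the y-axis at the gridline y = 0; one x-axis crossing is at x = 0.
Finally, together with the visible shape, these determine p as stated.

3*x*y + 3*y^2 + 3*x + y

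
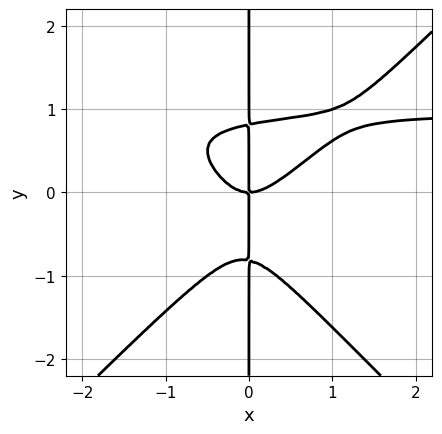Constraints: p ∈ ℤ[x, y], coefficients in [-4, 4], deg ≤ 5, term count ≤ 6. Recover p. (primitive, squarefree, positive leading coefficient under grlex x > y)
3*x^3*y - 3*x*y^3 - 3*x^3 + x^2*y + 2*x*y

(a) Degree: no degree-3 curve has this shape, so deg p = 4.
(b) Observable constraints: one x-axis crossing is at x = 0; the visible y-axis segment lies entirely on the curve.
(c) Matching integer coefficients to the picture gives p.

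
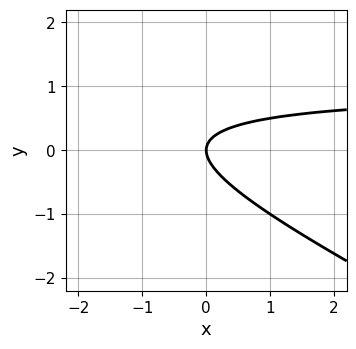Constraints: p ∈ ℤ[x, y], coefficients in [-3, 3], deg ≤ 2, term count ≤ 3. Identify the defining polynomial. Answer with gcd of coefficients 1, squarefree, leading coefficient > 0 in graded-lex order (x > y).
1. Degree: no degree-1 curve has this shape, so deg p = 2.
2. From the axis intercepts and sections: it meets the x-axis at x = 0 (among the integer gridlines); it meets the y-axis at y = 0 (among the integer gridlines).
3. Matching integer coefficients to the picture gives p.

x*y + 2*y^2 - x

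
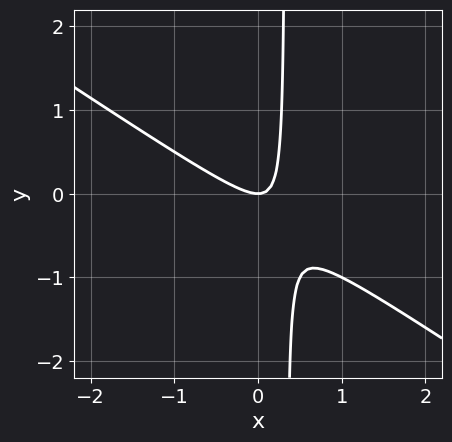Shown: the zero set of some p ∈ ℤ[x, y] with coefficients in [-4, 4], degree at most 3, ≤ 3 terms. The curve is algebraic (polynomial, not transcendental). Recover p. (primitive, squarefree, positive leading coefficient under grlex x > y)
First, the degree is 2 — no degree-1 curve has this shape.
Then, checking where it meets the axes: it meets the y-axis at y = 0 (among the integer gridlines); one x-axis crossing is at x = 0.
Finally, solving for integer coefficients yields p as stated.

2*x^2 + 3*x*y - y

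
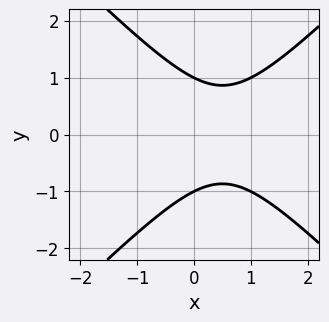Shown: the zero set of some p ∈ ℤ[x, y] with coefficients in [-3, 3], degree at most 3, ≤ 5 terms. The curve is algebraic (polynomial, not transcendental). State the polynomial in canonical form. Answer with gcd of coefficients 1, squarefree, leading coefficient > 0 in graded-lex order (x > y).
1. Degree: a generic line meets the curve in up to 2 points, so deg p = 2.
2. Symmetries: mirror symmetry y ↦ −y ⇒ only even powers of y.
3. Observable constraints: among the integer gridlines, it crosses the y-axis at y ∈ {-1, 1}; the curve avoids every integer x-axis point in the box.
4. Assembling these constraints gives the stated polynomial.

x^2 - y^2 - x + 1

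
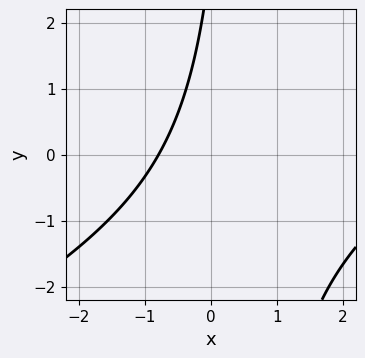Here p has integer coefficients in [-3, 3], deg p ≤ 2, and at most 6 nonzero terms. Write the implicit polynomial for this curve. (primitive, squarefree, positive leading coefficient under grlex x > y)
First, deg p = 2.
Then, from the visible intercepts: the curve avoids every integer y-axis point in the box.
Finally, the integer polynomial consistent with all of this is the stated p.

x^2 - 2*x*y - 3*x + y - 3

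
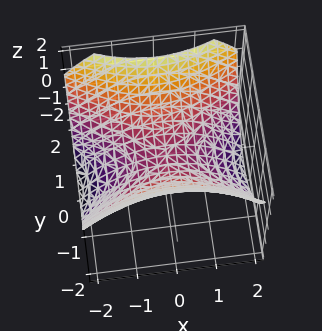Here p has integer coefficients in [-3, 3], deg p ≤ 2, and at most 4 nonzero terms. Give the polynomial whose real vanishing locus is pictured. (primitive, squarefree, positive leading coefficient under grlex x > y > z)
x^2 - 2*y^2 + 3*z

1. The degree is 2 — a saddle surface; a quadric.
2. Symmetries: it's symmetric under y → −y, forcing even powers of y; mirror symmetry x ↦ −x ⇒ only even powers of x.
3. Against the integer gridlines: it crosses the x-axis at the gridline x = 0; it crosses the z-axis at the gridline z = 0; one y-axis crossing is at y = 0.
4. Solving for integer coefficients yields p as stated.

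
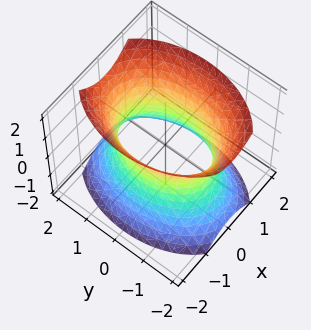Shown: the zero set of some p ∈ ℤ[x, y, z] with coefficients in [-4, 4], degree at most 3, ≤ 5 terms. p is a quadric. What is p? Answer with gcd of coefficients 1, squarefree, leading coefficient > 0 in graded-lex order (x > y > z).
2*x^2 + y^2 - z^2 - 2

1. Degree: an hourglass — one-sheet hyperboloid; a quadric, so deg p = 2.
2. Symmetries: it's symmetric under y → −y, forcing even powers of y; the z ↦ −z reflection is a symmetry, so z appears only in even powers; mirror symmetry x ↦ −x ⇒ only even powers of x.
3. Against the integer gridlines: the x-axis gridline crossings are at x ∈ {-1, 1}; no z-intercept at any integer in the box.
4. Solving for integer coefficients yields p as stated.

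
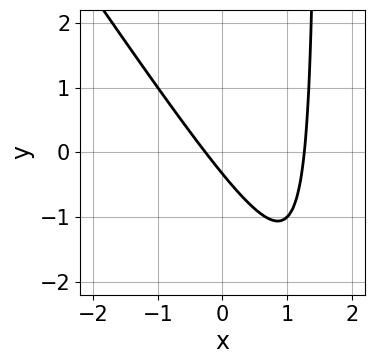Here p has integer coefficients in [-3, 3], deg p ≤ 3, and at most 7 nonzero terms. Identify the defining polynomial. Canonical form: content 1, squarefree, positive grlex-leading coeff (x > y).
3*x^2 + 2*x*y - 3*x - 3*y - 1

(a) Degree: a generic line meets the curve in up to 2 points, so deg p = 2.
(b) Putting this together gives p.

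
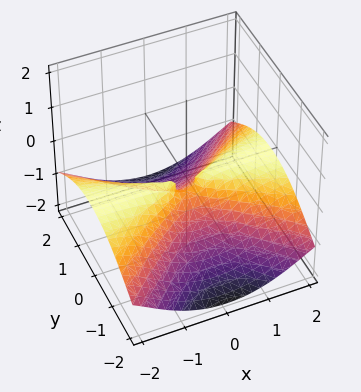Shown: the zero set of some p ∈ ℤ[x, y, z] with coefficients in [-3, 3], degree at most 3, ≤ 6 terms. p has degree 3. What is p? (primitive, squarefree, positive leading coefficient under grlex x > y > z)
2*x^2*z + 2*z^3 + 2*y^2 + z^2

(a) Degree: no degree-2 surface has this shape, so deg p = 3.
(b) From the axis intercepts and sections: the visible x-axis segment lies entirely on the surface.
(c) These observations pin down the coefficients.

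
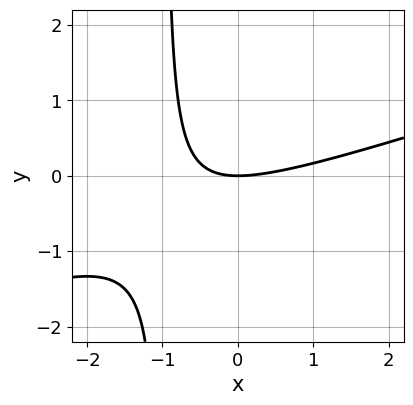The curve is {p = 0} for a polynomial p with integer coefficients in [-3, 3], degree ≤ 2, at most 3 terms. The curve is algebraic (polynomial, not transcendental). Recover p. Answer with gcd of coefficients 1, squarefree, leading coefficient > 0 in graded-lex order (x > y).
x^2 - 3*x*y - 3*y

1. deg p = 2. No degree-1 curve has this shape.
2. From the axis intercepts and sections: it meets the y-axis at y = 0 (among the integer gridlines); one x-axis crossing is at x = 0.
3. Assembling these constraints gives the stated polynomial.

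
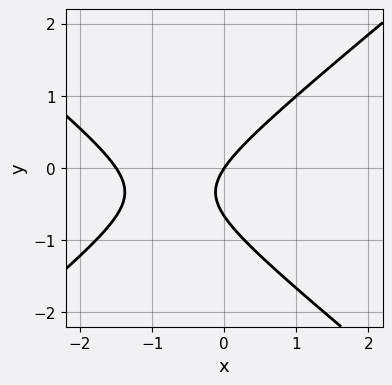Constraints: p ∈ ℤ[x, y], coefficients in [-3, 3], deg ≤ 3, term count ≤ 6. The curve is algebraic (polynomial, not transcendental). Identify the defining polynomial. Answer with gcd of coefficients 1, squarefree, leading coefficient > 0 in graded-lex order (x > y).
The degree is 2 — no degree-1 curve has this shape.
Observable constraints: one y-axis crossing is at y = 0; it meets the x-axis at x = 0 (among the integer gridlines).
The integer polynomial consistent with all of this is the stated p.

2*x^2 - 3*y^2 + 3*x - 2*y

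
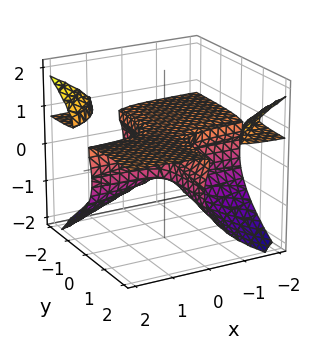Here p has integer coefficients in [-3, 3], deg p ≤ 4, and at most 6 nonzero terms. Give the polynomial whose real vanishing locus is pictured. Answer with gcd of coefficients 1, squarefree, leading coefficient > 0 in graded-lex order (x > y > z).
There are 3 components. Treating them together as one polynomial.
Degree: no degree-2 surface has this shape, so deg p = 3.
Against the integer gridlines: every point of the y-axis in the box is on the surface; it meets the z-axis at z = 0 (among the integer gridlines).
These observations pin down the coefficients. Check: (2, 0, 0) on the x-axis lies on the surface, and p(2, 0, 0) = 0. ✓

3*x*y*z + 3*z^3 - 2*x*y - z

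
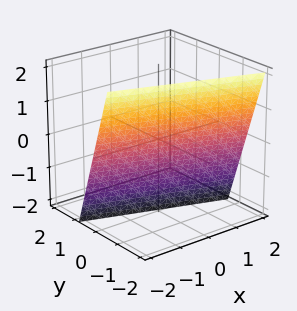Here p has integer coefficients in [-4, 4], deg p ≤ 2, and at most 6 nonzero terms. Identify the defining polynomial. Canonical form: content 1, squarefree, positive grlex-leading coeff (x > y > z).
x + 3*y + z + 2

First, deg p = 1. The surface is flat (a plane).
Next, reading off the gridlines: it crosses the x-axis at the gridline x = -2; it meets the z-axis at z = -2 (among the integer gridlines).
Finally, assembling these constraints gives the stated polynomial.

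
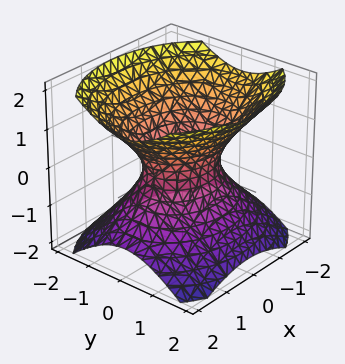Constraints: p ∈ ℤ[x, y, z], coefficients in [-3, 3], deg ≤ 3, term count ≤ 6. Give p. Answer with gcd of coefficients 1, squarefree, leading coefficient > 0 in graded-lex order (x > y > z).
2*x^2 + 3*y^2 - 3*z^2 - 2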